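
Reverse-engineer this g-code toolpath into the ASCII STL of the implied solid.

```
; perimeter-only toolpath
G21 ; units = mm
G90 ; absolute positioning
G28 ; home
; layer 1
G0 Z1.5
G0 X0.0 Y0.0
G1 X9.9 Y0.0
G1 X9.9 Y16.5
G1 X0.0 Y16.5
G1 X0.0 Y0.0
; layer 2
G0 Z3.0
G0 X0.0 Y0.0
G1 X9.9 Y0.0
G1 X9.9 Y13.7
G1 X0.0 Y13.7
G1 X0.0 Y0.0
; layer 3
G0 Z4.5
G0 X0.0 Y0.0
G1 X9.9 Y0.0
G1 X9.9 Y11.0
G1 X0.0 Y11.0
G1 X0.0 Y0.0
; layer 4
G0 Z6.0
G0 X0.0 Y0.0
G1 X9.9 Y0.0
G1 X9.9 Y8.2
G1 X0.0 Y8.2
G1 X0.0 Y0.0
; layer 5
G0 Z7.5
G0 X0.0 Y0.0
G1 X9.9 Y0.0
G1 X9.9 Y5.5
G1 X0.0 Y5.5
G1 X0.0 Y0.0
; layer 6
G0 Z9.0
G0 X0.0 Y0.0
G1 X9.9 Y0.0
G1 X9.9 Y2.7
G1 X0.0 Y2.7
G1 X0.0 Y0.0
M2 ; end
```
solid part
  facet normal 0.0000 0.0000 -1.0000
    outer loop
      vertex 9.9 19.2 0.0
      vertex 9.9 0.0 0.0
      vertex 0.0 0.0 0.0
    endloop
  endfacet
  facet normal 0.0000 0.0000 -1.0000
    outer loop
      vertex 0.0 19.2 0.0
      vertex 9.9 19.2 0.0
      vertex 0.0 0.0 0.0
    endloop
  endfacet
  facet normal 0.0000 -1.0000 0.0000
    outer loop
      vertex 0.0 0.0 0.0
      vertex 9.9 0.0 0.0
      vertex 9.9 0.0 10.5
    endloop
  endfacet
  facet normal 0.0000 -1.0000 0.0000
    outer loop
      vertex 0.0 0.0 0.0
      vertex 9.9 0.0 10.5
      vertex 0.0 0.0 10.5
    endloop
  endfacet
  facet normal 0.0000 0.4798 0.8774
    outer loop
      vertex 0.0 0.0 10.5
      vertex 9.9 0.0 10.5
      vertex 9.9 19.2 0.0
    endloop
  endfacet
  facet normal 0.0000 0.4798 0.8774
    outer loop
      vertex 0.0 0.0 10.5
      vertex 9.9 19.2 0.0
      vertex 0.0 19.2 0.0
    endloop
  endfacet
  facet normal -1.0000 0.0000 0.0000
    outer loop
      vertex 0.0 0.0 10.5
      vertex 0.0 19.2 0.0
      vertex 0.0 0.0 0.0
    endloop
  endfacet
  facet normal 1.0000 0.0000 0.0000
    outer loop
      vertex 9.9 0.0 0.0
      vertex 9.9 19.2 0.0
      vertex 9.9 0.0 10.5
    endloop
  endfacet
endsolid part

The G0 Z moves step by Δz≈1.5 mm. The G1 loops shrink linearly with z, so the solid tapers from its base footprint up to z≈10.5. Closing with a flat bottom cap and the tapered top and triangulating gives 8 facets — a wedge (ramp): 9.9 × 19.2 mm base, rising to 10.5 mm along the y=0 edge and sloping linearly to z=0 at y=19.2.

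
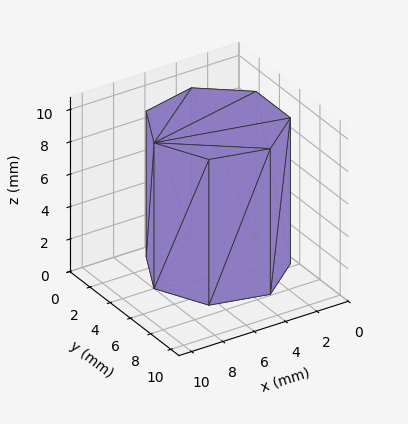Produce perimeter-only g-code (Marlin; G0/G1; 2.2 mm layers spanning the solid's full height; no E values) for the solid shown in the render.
Reading the render: the shape is a regular 7-sided prism (a cylinder approximated with 7 flat sides), circumscribed radius ≈ 4 mm, height ≈ 9 mm (dimensions read to the nearest mm from the axis ticks). For the g-code, the solid's height is divided into equal slices at the stated Δz and each level perimeter traced with G1 moves after a G0 lift.

; perimeter-only toolpath
G21 ; units = mm
G90 ; absolute positioning
G28 ; home
; layer 1
G0 Z2.2
G0 X8.0 Y4.0
G1 X6.5 Y7.1
G1 X3.1 Y7.9
G1 X0.4 Y5.7
G1 X0.4 Y2.3
G1 X3.1 Y0.1
G1 X6.5 Y0.9
G1 X8.0 Y4.0
; layer 2
G0 Z4.5
G0 X8.0 Y4.0
G1 X6.5 Y7.1
G1 X3.1 Y7.9
G1 X0.4 Y5.7
G1 X0.4 Y2.3
G1 X3.1 Y0.1
G1 X6.5 Y0.9
G1 X8.0 Y4.0
; layer 3
G0 Z6.8
G0 X8.0 Y4.0
G1 X6.5 Y7.1
G1 X3.1 Y7.9
G1 X0.4 Y5.7
G1 X0.4 Y2.3
G1 X3.1 Y0.1
G1 X6.5 Y0.9
G1 X8.0 Y4.0
; layer 4
G0 Z9.0
G0 X8.0 Y4.0
G1 X6.5 Y7.1
G1 X3.1 Y7.9
G1 X0.4 Y5.7
G1 X0.4 Y2.3
G1 X3.1 Y0.1
G1 X6.5 Y0.9
G1 X8.0 Y4.0
M2 ; end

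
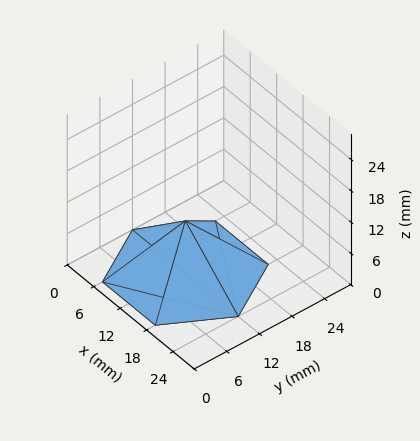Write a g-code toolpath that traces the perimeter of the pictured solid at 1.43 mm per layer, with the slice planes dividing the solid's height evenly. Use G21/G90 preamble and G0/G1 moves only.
Reading the render: the shape is a regular 6-sided pyramid, base circumscribed radius ≈ 12 mm, apex at z ≈ 10 mm (dimensions read to the nearest mm from the axis ticks). For the g-code, the solid's height is divided into equal slices at the stated Δz and each level perimeter traced with G1 moves after a G0 lift.

; perimeter-only toolpath
G21 ; units = mm
G90 ; absolute positioning
G28 ; home
; layer 1
G0 Z1.43
G0 X22.29 Y12.00
G1 X17.14 Y20.91
G1 X6.86 Y20.91
G1 X1.71 Y12.00
G1 X6.86 Y3.09
G1 X17.14 Y3.09
G1 X22.29 Y12.00
; layer 2
G0 Z2.86
G0 X20.57 Y12.00
G1 X16.29 Y19.42
G1 X7.71 Y19.42
G1 X3.43 Y12.00
G1 X7.71 Y4.58
G1 X16.29 Y4.58
G1 X20.57 Y12.00
; layer 3
G0 Z4.29
G0 X18.86 Y12.00
G1 X15.43 Y17.94
G1 X8.57 Y17.94
G1 X5.14 Y12.00
G1 X8.57 Y6.06
G1 X15.43 Y6.06
G1 X18.86 Y12.00
; layer 4
G0 Z5.71
G0 X17.14 Y12.00
G1 X14.57 Y16.45
G1 X9.43 Y16.45
G1 X6.86 Y12.00
G1 X9.43 Y7.55
G1 X14.57 Y7.55
G1 X17.14 Y12.00
; layer 5
G0 Z7.14
G0 X15.43 Y12.00
G1 X13.71 Y14.97
G1 X10.29 Y14.97
G1 X8.57 Y12.00
G1 X10.29 Y9.03
G1 X13.71 Y9.03
G1 X15.43 Y12.00
; layer 6
G0 Z8.57
G0 X13.71 Y12.00
G1 X12.86 Y13.48
G1 X11.14 Y13.48
G1 X10.29 Y12.00
G1 X11.14 Y10.52
G1 X12.86 Y10.52
G1 X13.71 Y12.00
M2 ; end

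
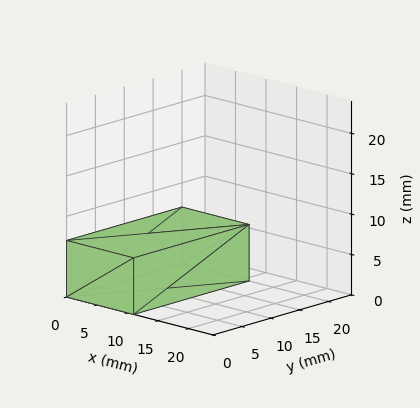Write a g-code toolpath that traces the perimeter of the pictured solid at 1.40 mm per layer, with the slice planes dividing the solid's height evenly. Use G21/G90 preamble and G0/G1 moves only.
Reading the render: the shape is a rectangular box, roughly 11 × 20 mm footprint and 7 mm tall (dimensions read to the nearest mm from the axis ticks). For the g-code, the solid's height is divided into equal slices at the stated Δz and each level perimeter traced with G1 moves after a G0 lift.

; perimeter-only toolpath
G21 ; units = mm
G90 ; absolute positioning
G28 ; home
; layer 1
G0 Z1.40
G0 X0.00 Y0.00
G1 X11.00 Y0.00
G1 X11.00 Y20.00
G1 X0.00 Y20.00
G1 X0.00 Y0.00
; layer 2
G0 Z2.80
G0 X0.00 Y0.00
G1 X11.00 Y0.00
G1 X11.00 Y20.00
G1 X0.00 Y20.00
G1 X0.00 Y0.00
; layer 3
G0 Z4.20
G0 X0.00 Y0.00
G1 X11.00 Y0.00
G1 X11.00 Y20.00
G1 X0.00 Y20.00
G1 X0.00 Y0.00
; layer 4
G0 Z5.60
G0 X0.00 Y0.00
G1 X11.00 Y0.00
G1 X11.00 Y20.00
G1 X0.00 Y20.00
G1 X0.00 Y0.00
; layer 5
G0 Z7.00
G0 X0.00 Y0.00
G1 X11.00 Y0.00
G1 X11.00 Y20.00
G1 X0.00 Y20.00
G1 X0.00 Y0.00
M2 ; end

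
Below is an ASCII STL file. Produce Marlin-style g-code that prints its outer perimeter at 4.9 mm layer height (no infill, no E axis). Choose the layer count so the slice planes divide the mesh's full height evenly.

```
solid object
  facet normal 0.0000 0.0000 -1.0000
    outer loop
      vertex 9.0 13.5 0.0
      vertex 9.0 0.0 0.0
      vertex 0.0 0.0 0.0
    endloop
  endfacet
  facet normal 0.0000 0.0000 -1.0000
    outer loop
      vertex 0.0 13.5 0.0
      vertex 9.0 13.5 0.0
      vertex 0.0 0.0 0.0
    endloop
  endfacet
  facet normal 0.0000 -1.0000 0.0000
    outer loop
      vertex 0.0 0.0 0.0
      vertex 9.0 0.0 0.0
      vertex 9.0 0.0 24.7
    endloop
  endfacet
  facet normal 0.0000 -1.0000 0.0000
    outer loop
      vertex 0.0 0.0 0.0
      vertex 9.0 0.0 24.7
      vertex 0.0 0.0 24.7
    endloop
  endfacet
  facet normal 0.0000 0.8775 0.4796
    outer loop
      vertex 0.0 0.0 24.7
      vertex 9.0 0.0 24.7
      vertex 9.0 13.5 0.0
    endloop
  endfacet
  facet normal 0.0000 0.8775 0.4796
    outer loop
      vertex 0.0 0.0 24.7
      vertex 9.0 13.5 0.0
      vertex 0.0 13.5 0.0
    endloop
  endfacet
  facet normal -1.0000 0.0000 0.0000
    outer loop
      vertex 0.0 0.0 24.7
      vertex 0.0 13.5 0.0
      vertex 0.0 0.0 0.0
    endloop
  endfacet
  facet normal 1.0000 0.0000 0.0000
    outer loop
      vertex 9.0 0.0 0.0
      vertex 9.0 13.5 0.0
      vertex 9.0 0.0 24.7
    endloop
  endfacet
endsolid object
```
; perimeter-only toolpath
G21 ; units = mm
G90 ; absolute positioning
G28 ; home
; layer 1
G0 Z4.9
G0 X0.0 Y0.0
G1 X9.0 Y0.0
G1 X9.0 Y10.8
G1 X0.0 Y10.8
G1 X0.0 Y0.0
; layer 2
G0 Z9.9
G0 X0.0 Y0.0
G1 X9.0 Y0.0
G1 X9.0 Y8.1
G1 X0.0 Y8.1
G1 X0.0 Y0.0
; layer 3
G0 Z14.8
G0 X0.0 Y0.0
G1 X9.0 Y0.0
G1 X9.0 Y5.4
G1 X0.0 Y5.4
G1 X0.0 Y0.0
; layer 4
G0 Z19.8
G0 X0.0 Y0.0
G1 X9.0 Y0.0
G1 X9.0 Y2.7
G1 X0.0 Y2.7
G1 X0.0 Y0.0
M2 ; end

The solid is a wedge (ramp): 9 × 13.5 mm base, rising to 24.7 mm along the y=0 edge and sloping linearly to z=0 at y=13.5. Slicing at Δz = 4.9 mm — 5 equal slices spanning the solid's height, so layer i sits at z = i·h/5 — gives 4 non-empty perimeters. Each is a 4-segment closed polygon; G0 lifts to the layer z and rapids to the start vertex, then G1 traces the edges. The cross-section shrinks linearly with z (the slice at the apex is degenerate and omitted).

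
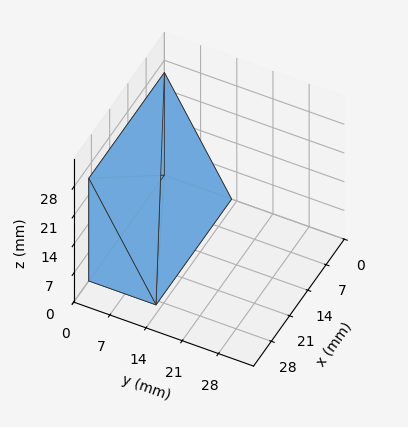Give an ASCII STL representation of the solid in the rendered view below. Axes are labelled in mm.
Reading the render: the shape is a wedge (ramp): 29 × 13 mm base, rising to 25 mm along the y=0 edge and sloping linearly to z=0 at y=13 (dimensions read to the nearest mm from the axis ticks). For the STL, each face is triangulated and given an outward normal.

solid part
  facet normal 0.0000 0.0000 -1.0000
    outer loop
      vertex 29.000 13.000 0.000
      vertex 29.000 0.000 0.000
      vertex 0.000 0.000 0.000
    endloop
  endfacet
  facet normal 0.0000 0.0000 -1.0000
    outer loop
      vertex 0.000 13.000 0.000
      vertex 29.000 13.000 0.000
      vertex 0.000 0.000 0.000
    endloop
  endfacet
  facet normal 0.0000 -1.0000 0.0000
    outer loop
      vertex 0.000 0.000 0.000
      vertex 29.000 0.000 0.000
      vertex 29.000 0.000 25.000
    endloop
  endfacet
  facet normal 0.0000 -1.0000 0.0000
    outer loop
      vertex 0.000 0.000 0.000
      vertex 29.000 0.000 25.000
      vertex 0.000 0.000 25.000
    endloop
  endfacet
  facet normal 0.0000 0.8872 0.4614
    outer loop
      vertex 0.000 0.000 25.000
      vertex 29.000 0.000 25.000
      vertex 29.000 13.000 0.000
    endloop
  endfacet
  facet normal 0.0000 0.8872 0.4614
    outer loop
      vertex 0.000 0.000 25.000
      vertex 29.000 13.000 0.000
      vertex 0.000 13.000 0.000
    endloop
  endfacet
  facet normal -1.0000 0.0000 0.0000
    outer loop
      vertex 0.000 0.000 25.000
      vertex 0.000 13.000 0.000
      vertex 0.000 0.000 0.000
    endloop
  endfacet
  facet normal 1.0000 0.0000 0.0000
    outer loop
      vertex 29.000 0.000 0.000
      vertex 29.000 13.000 0.000
      vertex 29.000 0.000 25.000
    endloop
  endfacet
endsolid part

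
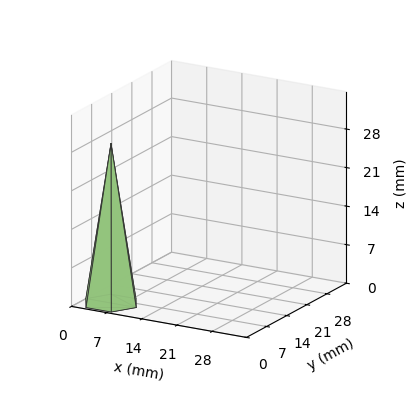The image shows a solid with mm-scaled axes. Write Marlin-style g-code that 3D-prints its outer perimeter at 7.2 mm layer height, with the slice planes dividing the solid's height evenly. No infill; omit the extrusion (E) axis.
Reading the render: the shape is a regular 6-sided pyramid, base circumscribed radius ≈ 5 mm, apex at z ≈ 29 mm (dimensions read to the nearest mm from the axis ticks). For the g-code, the solid's height is divided into equal slices at the stated Δz and each level perimeter traced with G1 moves after a G0 lift.

; perimeter-only toolpath
G21 ; units = mm
G90 ; absolute positioning
G28 ; home
; layer 1
G0 Z7.2
G0 X8.8 Y5.0
G1 X6.9 Y8.2
G1 X3.1 Y8.2
G1 X1.2 Y5.0
G1 X3.1 Y1.8
G1 X6.9 Y1.8
G1 X8.8 Y5.0
; layer 2
G0 Z14.5
G0 X7.5 Y5.0
G1 X6.2 Y7.2
G1 X3.8 Y7.2
G1 X2.5 Y5.0
G1 X3.8 Y2.9
G1 X6.2 Y2.9
G1 X7.5 Y5.0
; layer 3
G0 Z21.8
G0 X6.2 Y5.0
G1 X5.6 Y6.1
G1 X4.4 Y6.1
G1 X3.8 Y5.0
G1 X4.4 Y3.9
G1 X5.6 Y3.9
G1 X6.2 Y5.0
M2 ; end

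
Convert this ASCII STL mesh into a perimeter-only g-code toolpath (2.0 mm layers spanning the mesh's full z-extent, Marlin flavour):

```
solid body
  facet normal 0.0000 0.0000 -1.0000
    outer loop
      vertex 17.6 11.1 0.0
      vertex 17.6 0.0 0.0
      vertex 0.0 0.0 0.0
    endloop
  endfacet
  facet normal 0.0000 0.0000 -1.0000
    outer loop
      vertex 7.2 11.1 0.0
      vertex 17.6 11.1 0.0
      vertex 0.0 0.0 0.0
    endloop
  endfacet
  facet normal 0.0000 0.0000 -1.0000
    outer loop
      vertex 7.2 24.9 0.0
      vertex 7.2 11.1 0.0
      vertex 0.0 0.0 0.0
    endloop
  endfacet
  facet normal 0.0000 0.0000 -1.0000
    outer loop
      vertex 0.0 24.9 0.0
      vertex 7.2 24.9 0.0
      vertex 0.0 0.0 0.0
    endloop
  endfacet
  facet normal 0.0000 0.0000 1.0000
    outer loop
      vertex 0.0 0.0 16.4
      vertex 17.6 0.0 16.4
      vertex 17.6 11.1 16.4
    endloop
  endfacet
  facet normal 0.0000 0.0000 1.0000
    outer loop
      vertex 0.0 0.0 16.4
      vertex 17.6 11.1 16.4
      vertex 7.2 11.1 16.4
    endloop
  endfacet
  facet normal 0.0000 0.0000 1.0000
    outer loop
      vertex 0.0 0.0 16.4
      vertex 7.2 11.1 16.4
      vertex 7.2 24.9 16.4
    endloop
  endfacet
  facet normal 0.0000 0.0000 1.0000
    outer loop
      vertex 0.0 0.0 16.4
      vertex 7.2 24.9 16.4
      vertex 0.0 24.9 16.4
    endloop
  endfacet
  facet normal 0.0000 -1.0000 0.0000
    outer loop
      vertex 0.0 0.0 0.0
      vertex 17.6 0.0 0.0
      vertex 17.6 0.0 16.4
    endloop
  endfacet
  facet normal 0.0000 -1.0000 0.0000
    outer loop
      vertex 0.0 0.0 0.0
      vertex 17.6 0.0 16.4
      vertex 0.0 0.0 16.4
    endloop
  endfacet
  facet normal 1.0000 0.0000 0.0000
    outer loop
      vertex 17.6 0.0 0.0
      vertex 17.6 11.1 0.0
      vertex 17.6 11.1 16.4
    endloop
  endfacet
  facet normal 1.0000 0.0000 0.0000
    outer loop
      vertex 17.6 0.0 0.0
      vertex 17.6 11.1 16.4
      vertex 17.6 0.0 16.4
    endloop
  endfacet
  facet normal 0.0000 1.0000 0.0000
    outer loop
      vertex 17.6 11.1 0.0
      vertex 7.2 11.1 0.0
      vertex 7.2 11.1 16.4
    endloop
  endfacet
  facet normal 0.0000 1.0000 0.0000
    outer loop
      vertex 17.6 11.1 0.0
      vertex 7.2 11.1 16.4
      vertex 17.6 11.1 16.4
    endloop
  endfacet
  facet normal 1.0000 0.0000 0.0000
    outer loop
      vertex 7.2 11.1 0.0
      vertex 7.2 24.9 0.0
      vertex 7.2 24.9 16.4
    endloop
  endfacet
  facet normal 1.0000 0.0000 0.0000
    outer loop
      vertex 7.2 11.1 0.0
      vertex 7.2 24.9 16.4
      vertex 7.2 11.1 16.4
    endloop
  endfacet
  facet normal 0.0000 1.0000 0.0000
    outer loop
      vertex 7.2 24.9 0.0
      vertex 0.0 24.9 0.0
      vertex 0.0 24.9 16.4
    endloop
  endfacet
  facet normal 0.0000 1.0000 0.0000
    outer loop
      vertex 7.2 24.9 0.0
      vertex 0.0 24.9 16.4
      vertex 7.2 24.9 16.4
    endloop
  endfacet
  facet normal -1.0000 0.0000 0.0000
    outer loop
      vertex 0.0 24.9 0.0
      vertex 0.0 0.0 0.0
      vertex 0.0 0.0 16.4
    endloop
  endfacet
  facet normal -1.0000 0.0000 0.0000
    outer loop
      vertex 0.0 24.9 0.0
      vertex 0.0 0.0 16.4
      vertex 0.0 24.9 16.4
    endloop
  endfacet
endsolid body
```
; perimeter-only toolpath
G21 ; units = mm
G90 ; absolute positioning
G28 ; home
; layer 1
G0 Z2.0
G0 X0.0 Y0.0
G1 X17.6 Y0.0
G1 X17.6 Y11.1
G1 X7.2 Y11.1
G1 X7.2 Y24.9
G1 X0.0 Y24.9
G1 X0.0 Y0.0
; layer 2
G0 Z4.1
G0 X0.0 Y0.0
G1 X17.6 Y0.0
G1 X17.6 Y11.1
G1 X7.2 Y11.1
G1 X7.2 Y24.9
G1 X0.0 Y24.9
G1 X0.0 Y0.0
; layer 3
G0 Z6.1
G0 X0.0 Y0.0
G1 X17.6 Y0.0
G1 X17.6 Y11.1
G1 X7.2 Y11.1
G1 X7.2 Y24.9
G1 X0.0 Y24.9
G1 X0.0 Y0.0
; layer 4
G0 Z8.2
G0 X0.0 Y0.0
G1 X17.6 Y0.0
G1 X17.6 Y11.1
G1 X7.2 Y11.1
G1 X7.2 Y24.9
G1 X0.0 Y24.9
G1 X0.0 Y0.0
; layer 5
G0 Z10.2
G0 X0.0 Y0.0
G1 X17.6 Y0.0
G1 X17.6 Y11.1
G1 X7.2 Y11.1
G1 X7.2 Y24.9
G1 X0.0 Y24.9
G1 X0.0 Y0.0
; layer 6
G0 Z12.3
G0 X0.0 Y0.0
G1 X17.6 Y0.0
G1 X17.6 Y11.1
G1 X7.2 Y11.1
G1 X7.2 Y24.9
G1 X0.0 Y24.9
G1 X0.0 Y0.0
; layer 7
G0 Z14.3
G0 X0.0 Y0.0
G1 X17.6 Y0.0
G1 X17.6 Y11.1
G1 X7.2 Y11.1
G1 X7.2 Y24.9
G1 X0.0 Y24.9
G1 X0.0 Y0.0
; layer 8
G0 Z16.4
G0 X0.0 Y0.0
G1 X17.6 Y0.0
G1 X17.6 Y11.1
G1 X7.2 Y11.1
G1 X7.2 Y24.9
G1 X0.0 Y24.9
G1 X0.0 Y0.0
M2 ; end

The solid is an L-shaped prism: outer 17.6 × 24.9 mm, arm thicknesses ≈ 11.1 mm (horizontal) and 7.2 mm (vertical), extruded 16.4 mm in z. Slicing at Δz = 2.0 mm — 8 equal slices spanning the solid's height, so layer i sits at z = i·h/8 — gives 8 non-empty perimeters. Each is a 6-segment closed polygon; G0 lifts to the layer z and rapids to the start vertex, then G1 traces the edges.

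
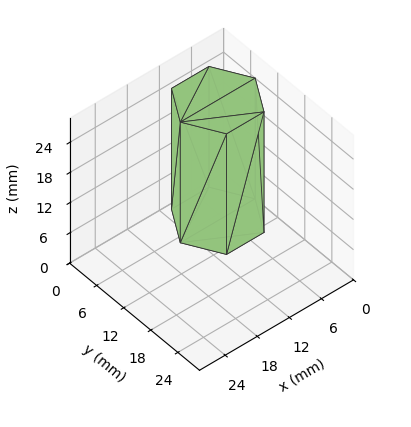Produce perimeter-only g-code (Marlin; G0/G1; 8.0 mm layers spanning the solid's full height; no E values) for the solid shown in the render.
Reading the render: the shape is a regular 6-sided prism (a cylinder approximated with 6 flat sides), circumscribed radius ≈ 7 mm, height ≈ 24 mm (dimensions read to the nearest mm from the axis ticks). For the g-code, the solid's height is divided into equal slices at the stated Δz and each level perimeter traced with G1 moves after a G0 lift.

; perimeter-only toolpath
G21 ; units = mm
G90 ; absolute positioning
G28 ; home
; layer 1
G0 Z8.0
G0 X14.0 Y7.0
G1 X10.5 Y13.1
G1 X3.5 Y13.1
G1 X0.0 Y7.0
G1 X3.5 Y0.9
G1 X10.5 Y0.9
G1 X14.0 Y7.0
; layer 2
G0 Z16.0
G0 X14.0 Y7.0
G1 X10.5 Y13.1
G1 X3.5 Y13.1
G1 X0.0 Y7.0
G1 X3.5 Y0.9
G1 X10.5 Y0.9
G1 X14.0 Y7.0
; layer 3
G0 Z24.0
G0 X14.0 Y7.0
G1 X10.5 Y13.1
G1 X3.5 Y13.1
G1 X0.0 Y7.0
G1 X3.5 Y0.9
G1 X10.5 Y0.9
G1 X14.0 Y7.0
M2 ; end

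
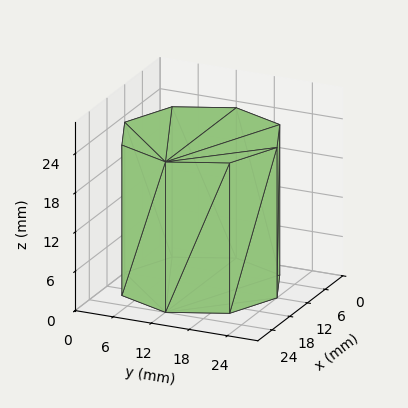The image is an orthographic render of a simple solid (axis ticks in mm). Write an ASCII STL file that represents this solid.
Reading the render: the shape is a regular 8-sided prism (a cylinder approximated with 8 flat sides), circumscribed radius ≈ 12 mm, height ≈ 23 mm (dimensions read to the nearest mm from the axis ticks). For the STL, each face is triangulated and given an outward normal.

solid part
  facet normal 0.0000 0.0000 -1.0000
    outer loop
      vertex 12.00 24.00 0.00
      vertex 20.49 20.49 0.00
      vertex 24.00 12.00 0.00
    endloop
  endfacet
  facet normal 0.0000 0.0000 -1.0000
    outer loop
      vertex 3.51 20.49 0.00
      vertex 12.00 24.00 0.00
      vertex 24.00 12.00 0.00
    endloop
  endfacet
  facet normal 0.0000 0.0000 -1.0000
    outer loop
      vertex 0.00 12.00 0.00
      vertex 3.51 20.49 0.00
      vertex 24.00 12.00 0.00
    endloop
  endfacet
  facet normal 0.0000 0.0000 -1.0000
    outer loop
      vertex 3.51 3.51 0.00
      vertex 0.00 12.00 0.00
      vertex 24.00 12.00 0.00
    endloop
  endfacet
  facet normal 0.0000 0.0000 -1.0000
    outer loop
      vertex 12.00 0.00 0.00
      vertex 3.51 3.51 0.00
      vertex 24.00 12.00 0.00
    endloop
  endfacet
  facet normal 0.0000 0.0000 -1.0000
    outer loop
      vertex 20.49 3.51 0.00
      vertex 12.00 0.00 0.00
      vertex 24.00 12.00 0.00
    endloop
  endfacet
  facet normal 0.0000 0.0000 1.0000
    outer loop
      vertex 24.00 12.00 23.00
      vertex 20.49 20.49 23.00
      vertex 12.00 24.00 23.00
    endloop
  endfacet
  facet normal 0.0000 0.0000 1.0000
    outer loop
      vertex 24.00 12.00 23.00
      vertex 12.00 24.00 23.00
      vertex 3.51 20.49 23.00
    endloop
  endfacet
  facet normal 0.0000 0.0000 1.0000
    outer loop
      vertex 24.00 12.00 23.00
      vertex 3.51 20.49 23.00
      vertex 0.00 12.00 23.00
    endloop
  endfacet
  facet normal 0.0000 0.0000 1.0000
    outer loop
      vertex 24.00 12.00 23.00
      vertex 0.00 12.00 23.00
      vertex 3.51 3.51 23.00
    endloop
  endfacet
  facet normal 0.0000 0.0000 1.0000
    outer loop
      vertex 24.00 12.00 23.00
      vertex 3.51 3.51 23.00
      vertex 12.00 0.00 23.00
    endloop
  endfacet
  facet normal 0.0000 0.0000 1.0000
    outer loop
      vertex 24.00 12.00 23.00
      vertex 12.00 0.00 23.00
      vertex 20.49 3.51 23.00
    endloop
  endfacet
  facet normal 0.9241 0.3821 0.0000
    outer loop
      vertex 24.00 12.00 0.00
      vertex 20.49 20.49 0.00
      vertex 20.49 20.49 23.00
    endloop
  endfacet
  facet normal 0.9241 0.3821 0.0000
    outer loop
      vertex 24.00 12.00 0.00
      vertex 20.49 20.49 23.00
      vertex 24.00 12.00 23.00
    endloop
  endfacet
  facet normal 0.3821 0.9241 0.0000
    outer loop
      vertex 20.49 20.49 0.00
      vertex 12.00 24.00 0.00
      vertex 12.00 24.00 23.00
    endloop
  endfacet
  facet normal 0.3821 0.9241 0.0000
    outer loop
      vertex 20.49 20.49 0.00
      vertex 12.00 24.00 23.00
      vertex 20.49 20.49 23.00
    endloop
  endfacet
  facet normal -0.3821 0.9241 0.0000
    outer loop
      vertex 12.00 24.00 0.00
      vertex 3.51 20.49 0.00
      vertex 3.51 20.49 23.00
    endloop
  endfacet
  facet normal -0.3821 0.9241 0.0000
    outer loop
      vertex 12.00 24.00 0.00
      vertex 3.51 20.49 23.00
      vertex 12.00 24.00 23.00
    endloop
  endfacet
  facet normal -0.9241 0.3821 0.0000
    outer loop
      vertex 3.51 20.49 0.00
      vertex 0.00 12.00 0.00
      vertex 0.00 12.00 23.00
    endloop
  endfacet
  facet normal -0.9241 0.3821 0.0000
    outer loop
      vertex 3.51 20.49 0.00
      vertex 0.00 12.00 23.00
      vertex 3.51 20.49 23.00
    endloop
  endfacet
  facet normal -0.9241 -0.3821 0.0000
    outer loop
      vertex 0.00 12.00 0.00
      vertex 3.51 3.51 0.00
      vertex 3.51 3.51 23.00
    endloop
  endfacet
  facet normal -0.9241 -0.3821 0.0000
    outer loop
      vertex 0.00 12.00 0.00
      vertex 3.51 3.51 23.00
      vertex 0.00 12.00 23.00
    endloop
  endfacet
  facet normal -0.3821 -0.9241 0.0000
    outer loop
      vertex 3.51 3.51 0.00
      vertex 12.00 0.00 0.00
      vertex 12.00 0.00 23.00
    endloop
  endfacet
  facet normal -0.3821 -0.9241 0.0000
    outer loop
      vertex 3.51 3.51 0.00
      vertex 12.00 0.00 23.00
      vertex 3.51 3.51 23.00
    endloop
  endfacet
  facet normal 0.3821 -0.9241 0.0000
    outer loop
      vertex 12.00 0.00 0.00
      vertex 20.49 3.51 0.00
      vertex 20.49 3.51 23.00
    endloop
  endfacet
  facet normal 0.3821 -0.9241 0.0000
    outer loop
      vertex 12.00 0.00 0.00
      vertex 20.49 3.51 23.00
      vertex 12.00 0.00 23.00
    endloop
  endfacet
  facet normal 0.9241 -0.3821 0.0000
    outer loop
      vertex 20.49 3.51 0.00
      vertex 24.00 12.00 0.00
      vertex 24.00 12.00 23.00
    endloop
  endfacet
  facet normal 0.9241 -0.3821 0.0000
    outer loop
      vertex 20.49 3.51 0.00
      vertex 24.00 12.00 23.00
      vertex 20.49 3.51 23.00
    endloop
  endfacet
endsolid part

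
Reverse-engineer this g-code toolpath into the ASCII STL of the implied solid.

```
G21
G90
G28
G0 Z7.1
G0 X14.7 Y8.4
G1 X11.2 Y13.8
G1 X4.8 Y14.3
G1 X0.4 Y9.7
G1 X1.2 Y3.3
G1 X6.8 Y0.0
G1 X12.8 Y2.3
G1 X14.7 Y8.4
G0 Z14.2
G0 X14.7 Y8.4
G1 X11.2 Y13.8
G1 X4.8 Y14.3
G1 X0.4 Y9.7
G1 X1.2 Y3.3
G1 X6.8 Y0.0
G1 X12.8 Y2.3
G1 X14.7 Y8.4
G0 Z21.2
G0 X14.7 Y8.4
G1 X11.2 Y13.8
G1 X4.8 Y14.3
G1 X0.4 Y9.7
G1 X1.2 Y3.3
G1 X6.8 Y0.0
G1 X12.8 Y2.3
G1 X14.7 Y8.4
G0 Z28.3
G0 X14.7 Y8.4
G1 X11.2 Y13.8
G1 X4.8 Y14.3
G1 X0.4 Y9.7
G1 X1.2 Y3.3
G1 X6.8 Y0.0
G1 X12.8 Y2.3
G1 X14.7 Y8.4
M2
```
solid part
  facet normal 0.0000 0.0000 -1.0000
    outer loop
      vertex 4.8 14.3 0.0
      vertex 11.2 13.8 0.0
      vertex 14.7 8.4 0.0
    endloop
  endfacet
  facet normal 0.0000 0.0000 -1.0000
    outer loop
      vertex 0.4 9.7 0.0
      vertex 4.8 14.3 0.0
      vertex 14.7 8.4 0.0
    endloop
  endfacet
  facet normal 0.0000 0.0000 -1.0000
    outer loop
      vertex 1.2 3.3 0.0
      vertex 0.4 9.7 0.0
      vertex 14.7 8.4 0.0
    endloop
  endfacet
  facet normal 0.0000 0.0000 -1.0000
    outer loop
      vertex 6.8 0.0 0.0
      vertex 1.2 3.3 0.0
      vertex 14.7 8.4 0.0
    endloop
  endfacet
  facet normal 0.0000 0.0000 -1.0000
    outer loop
      vertex 12.8 2.3 0.0
      vertex 6.8 0.0 0.0
      vertex 14.7 8.4 0.0
    endloop
  endfacet
  facet normal 0.0000 0.0000 1.0000
    outer loop
      vertex 14.7 8.4 28.3
      vertex 11.2 13.8 28.3
      vertex 4.8 14.3 28.3
    endloop
  endfacet
  facet normal 0.0000 0.0000 1.0000
    outer loop
      vertex 14.7 8.4 28.3
      vertex 4.8 14.3 28.3
      vertex 0.4 9.7 28.3
    endloop
  endfacet
  facet normal 0.0000 0.0000 1.0000
    outer loop
      vertex 14.7 8.4 28.3
      vertex 0.4 9.7 28.3
      vertex 1.2 3.3 28.3
    endloop
  endfacet
  facet normal 0.0000 0.0000 1.0000
    outer loop
      vertex 14.7 8.4 28.3
      vertex 1.2 3.3 28.3
      vertex 6.8 0.0 28.3
    endloop
  endfacet
  facet normal 0.0000 0.0000 1.0000
    outer loop
      vertex 14.7 8.4 28.3
      vertex 6.8 0.0 28.3
      vertex 12.8 2.3 28.3
    endloop
  endfacet
  facet normal 0.8392 0.5439 0.0000
    outer loop
      vertex 14.7 8.4 0.0
      vertex 11.2 13.8 0.0
      vertex 11.2 13.8 28.3
    endloop
  endfacet
  facet normal 0.8392 0.5439 0.0000
    outer loop
      vertex 14.7 8.4 0.0
      vertex 11.2 13.8 28.3
      vertex 14.7 8.4 28.3
    endloop
  endfacet
  facet normal 0.0779 0.9970 0.0000
    outer loop
      vertex 11.2 13.8 0.0
      vertex 4.8 14.3 0.0
      vertex 4.8 14.3 28.3
    endloop
  endfacet
  facet normal 0.0779 0.9970 0.0000
    outer loop
      vertex 11.2 13.8 0.0
      vertex 4.8 14.3 28.3
      vertex 11.2 13.8 28.3
    endloop
  endfacet
  facet normal -0.7226 0.6912 0.0000
    outer loop
      vertex 4.8 14.3 0.0
      vertex 0.4 9.7 0.0
      vertex 0.4 9.7 28.3
    endloop
  endfacet
  facet normal -0.7226 0.6912 0.0000
    outer loop
      vertex 4.8 14.3 0.0
      vertex 0.4 9.7 28.3
      vertex 4.8 14.3 28.3
    endloop
  endfacet
  facet normal -0.9923 -0.1240 0.0000
    outer loop
      vertex 0.4 9.7 0.0
      vertex 1.2 3.3 0.0
      vertex 1.2 3.3 28.3
    endloop
  endfacet
  facet normal -0.9923 -0.1240 0.0000
    outer loop
      vertex 0.4 9.7 0.0
      vertex 1.2 3.3 28.3
      vertex 0.4 9.7 28.3
    endloop
  endfacet
  facet normal -0.5077 -0.8615 0.0000
    outer loop
      vertex 1.2 3.3 0.0
      vertex 6.8 0.0 0.0
      vertex 6.8 0.0 28.3
    endloop
  endfacet
  facet normal -0.5077 -0.8615 0.0000
    outer loop
      vertex 1.2 3.3 0.0
      vertex 6.8 0.0 28.3
      vertex 1.2 3.3 28.3
    endloop
  endfacet
  facet normal 0.3579 -0.9337 0.0000
    outer loop
      vertex 6.8 0.0 0.0
      vertex 12.8 2.3 0.0
      vertex 12.8 2.3 28.3
    endloop
  endfacet
  facet normal 0.3579 -0.9337 0.0000
    outer loop
      vertex 6.8 0.0 0.0
      vertex 12.8 2.3 28.3
      vertex 6.8 0.0 28.3
    endloop
  endfacet
  facet normal 0.9548 -0.2974 0.0000
    outer loop
      vertex 12.8 2.3 0.0
      vertex 14.7 8.4 0.0
      vertex 14.7 8.4 28.3
    endloop
  endfacet
  facet normal 0.9548 -0.2974 0.0000
    outer loop
      vertex 12.8 2.3 0.0
      vertex 14.7 8.4 28.3
      vertex 12.8 2.3 28.3
    endloop
  endfacet
endsolid part

The G0 Z moves step by Δz≈7.1 mm. Every layer's G1 loop is the same polygon, so the solid is a straight extrusion of it from z=0 to z≈28.3. Closing with flat bottom and top caps and triangulating gives 24 facets — a regular 7-sided prism (a cylinder approximated with 7 flat sides), circumscribed radius ≈ 7.4 mm, height ≈ 28.3 mm.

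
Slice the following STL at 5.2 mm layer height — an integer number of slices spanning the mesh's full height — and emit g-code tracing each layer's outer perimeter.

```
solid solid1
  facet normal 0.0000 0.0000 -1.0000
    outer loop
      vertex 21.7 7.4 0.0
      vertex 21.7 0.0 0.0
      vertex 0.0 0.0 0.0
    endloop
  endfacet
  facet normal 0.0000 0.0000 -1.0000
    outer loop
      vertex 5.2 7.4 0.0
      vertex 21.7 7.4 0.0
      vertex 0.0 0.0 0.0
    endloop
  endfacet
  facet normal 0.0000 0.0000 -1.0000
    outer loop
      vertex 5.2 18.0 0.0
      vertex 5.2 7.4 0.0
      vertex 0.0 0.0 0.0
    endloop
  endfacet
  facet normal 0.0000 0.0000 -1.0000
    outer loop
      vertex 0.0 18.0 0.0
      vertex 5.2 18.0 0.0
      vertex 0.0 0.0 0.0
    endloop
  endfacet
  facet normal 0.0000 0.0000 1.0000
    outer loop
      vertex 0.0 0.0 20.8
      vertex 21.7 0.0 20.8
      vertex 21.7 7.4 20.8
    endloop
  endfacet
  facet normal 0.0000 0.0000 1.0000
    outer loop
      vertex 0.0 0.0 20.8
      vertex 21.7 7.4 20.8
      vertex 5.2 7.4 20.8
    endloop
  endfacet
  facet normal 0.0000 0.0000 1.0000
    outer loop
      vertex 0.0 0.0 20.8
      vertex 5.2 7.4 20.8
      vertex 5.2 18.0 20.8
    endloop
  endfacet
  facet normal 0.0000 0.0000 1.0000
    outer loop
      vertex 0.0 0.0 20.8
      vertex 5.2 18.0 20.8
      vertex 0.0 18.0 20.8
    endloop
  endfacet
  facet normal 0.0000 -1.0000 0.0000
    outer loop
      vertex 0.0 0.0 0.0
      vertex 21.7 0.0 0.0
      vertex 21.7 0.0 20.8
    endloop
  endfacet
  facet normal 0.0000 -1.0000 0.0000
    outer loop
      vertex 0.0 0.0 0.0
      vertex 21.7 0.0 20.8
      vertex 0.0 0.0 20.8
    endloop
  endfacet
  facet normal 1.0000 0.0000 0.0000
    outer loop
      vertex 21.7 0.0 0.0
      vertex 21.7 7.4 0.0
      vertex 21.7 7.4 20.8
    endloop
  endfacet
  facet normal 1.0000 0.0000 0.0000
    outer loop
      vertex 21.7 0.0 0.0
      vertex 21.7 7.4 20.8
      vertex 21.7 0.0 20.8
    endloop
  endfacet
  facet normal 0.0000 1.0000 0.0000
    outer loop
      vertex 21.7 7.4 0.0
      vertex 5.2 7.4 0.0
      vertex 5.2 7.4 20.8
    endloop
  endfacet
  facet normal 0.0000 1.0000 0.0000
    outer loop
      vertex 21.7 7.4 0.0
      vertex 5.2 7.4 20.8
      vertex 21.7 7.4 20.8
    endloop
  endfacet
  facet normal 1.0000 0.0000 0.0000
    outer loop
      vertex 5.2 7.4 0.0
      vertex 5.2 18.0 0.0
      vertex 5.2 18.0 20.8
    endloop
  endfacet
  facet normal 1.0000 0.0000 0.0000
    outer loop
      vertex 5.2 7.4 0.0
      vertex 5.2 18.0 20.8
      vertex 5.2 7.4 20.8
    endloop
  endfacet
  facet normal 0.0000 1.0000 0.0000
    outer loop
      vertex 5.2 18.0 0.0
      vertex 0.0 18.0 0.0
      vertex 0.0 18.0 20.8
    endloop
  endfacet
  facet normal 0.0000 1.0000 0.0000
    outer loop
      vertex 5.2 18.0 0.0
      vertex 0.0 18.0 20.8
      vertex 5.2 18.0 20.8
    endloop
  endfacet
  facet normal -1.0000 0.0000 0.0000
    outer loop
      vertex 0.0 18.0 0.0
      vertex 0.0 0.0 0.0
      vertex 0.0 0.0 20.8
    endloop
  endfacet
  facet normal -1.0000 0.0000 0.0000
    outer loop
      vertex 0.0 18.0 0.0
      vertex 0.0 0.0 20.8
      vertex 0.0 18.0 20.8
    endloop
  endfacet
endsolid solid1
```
; perimeter-only toolpath
G21 ; units = mm
G90 ; absolute positioning
G28 ; home
; layer 1
G0 Z5.2
G0 X0.0 Y0.0
G1 X21.7 Y0.0
G1 X21.7 Y7.4
G1 X5.2 Y7.4
G1 X5.2 Y18.0
G1 X0.0 Y18.0
G1 X0.0 Y0.0
; layer 2
G0 Z10.4
G0 X0.0 Y0.0
G1 X21.7 Y0.0
G1 X21.7 Y7.4
G1 X5.2 Y7.4
G1 X5.2 Y18.0
G1 X0.0 Y18.0
G1 X0.0 Y0.0
; layer 3
G0 Z15.6
G0 X0.0 Y0.0
G1 X21.7 Y0.0
G1 X21.7 Y7.4
G1 X5.2 Y7.4
G1 X5.2 Y18.0
G1 X0.0 Y18.0
G1 X0.0 Y0.0
; layer 4
G0 Z20.8
G0 X0.0 Y0.0
G1 X21.7 Y0.0
G1 X21.7 Y7.4
G1 X5.2 Y7.4
G1 X5.2 Y18.0
G1 X0.0 Y18.0
G1 X0.0 Y0.0
M2 ; end

The solid is an L-shaped prism: outer 21.7 × 18 mm, arm thicknesses ≈ 7.4 mm (horizontal) and 5.2 mm (vertical), extruded 20.8 mm in z. Slicing at Δz = 5.2 mm — 4 equal slices spanning the solid's height, so layer i sits at z = i·h/4 — gives 4 non-empty perimeters. Each is a 6-segment closed polygon; G0 lifts to the layer z and rapids to the start vertex, then G1 traces the edges.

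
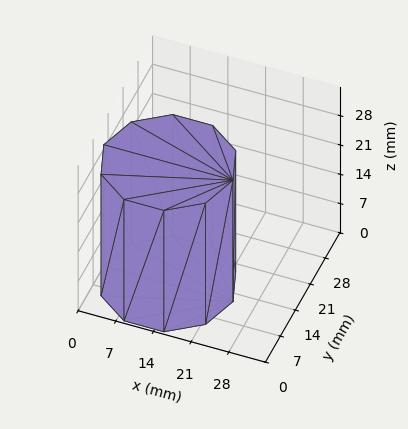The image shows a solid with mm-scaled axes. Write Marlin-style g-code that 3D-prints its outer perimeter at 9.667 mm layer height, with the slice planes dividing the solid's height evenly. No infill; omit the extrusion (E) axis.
Reading the render: the shape is a regular 10-sided prism (a cylinder approximated with 10 flat sides), circumscribed radius ≈ 12 mm, height ≈ 29 mm (dimensions read to the nearest mm from the axis ticks). For the g-code, the solid's height is divided into equal slices at the stated Δz and each level perimeter traced with G1 moves after a G0 lift.

; perimeter-only toolpath
G21 ; units = mm
G90 ; absolute positioning
G28 ; home
; layer 1
G0 Z9.667
G0 X24.000 Y12.000
G1 X21.708 Y19.053
G1 X15.708 Y23.413
G1 X8.292 Y23.413
G1 X2.292 Y19.053
G1 X0.000 Y12.000
G1 X2.292 Y4.947
G1 X8.292 Y0.587
G1 X15.708 Y0.587
G1 X21.708 Y4.947
G1 X24.000 Y12.000
; layer 2
G0 Z19.333
G0 X24.000 Y12.000
G1 X21.708 Y19.053
G1 X15.708 Y23.413
G1 X8.292 Y23.413
G1 X2.292 Y19.053
G1 X0.000 Y12.000
G1 X2.292 Y4.947
G1 X8.292 Y0.587
G1 X15.708 Y0.587
G1 X21.708 Y4.947
G1 X24.000 Y12.000
; layer 3
G0 Z29.000
G0 X24.000 Y12.000
G1 X21.708 Y19.053
G1 X15.708 Y23.413
G1 X8.292 Y23.413
G1 X2.292 Y19.053
G1 X0.000 Y12.000
G1 X2.292 Y4.947
G1 X8.292 Y0.587
G1 X15.708 Y0.587
G1 X21.708 Y4.947
G1 X24.000 Y12.000
M2 ; end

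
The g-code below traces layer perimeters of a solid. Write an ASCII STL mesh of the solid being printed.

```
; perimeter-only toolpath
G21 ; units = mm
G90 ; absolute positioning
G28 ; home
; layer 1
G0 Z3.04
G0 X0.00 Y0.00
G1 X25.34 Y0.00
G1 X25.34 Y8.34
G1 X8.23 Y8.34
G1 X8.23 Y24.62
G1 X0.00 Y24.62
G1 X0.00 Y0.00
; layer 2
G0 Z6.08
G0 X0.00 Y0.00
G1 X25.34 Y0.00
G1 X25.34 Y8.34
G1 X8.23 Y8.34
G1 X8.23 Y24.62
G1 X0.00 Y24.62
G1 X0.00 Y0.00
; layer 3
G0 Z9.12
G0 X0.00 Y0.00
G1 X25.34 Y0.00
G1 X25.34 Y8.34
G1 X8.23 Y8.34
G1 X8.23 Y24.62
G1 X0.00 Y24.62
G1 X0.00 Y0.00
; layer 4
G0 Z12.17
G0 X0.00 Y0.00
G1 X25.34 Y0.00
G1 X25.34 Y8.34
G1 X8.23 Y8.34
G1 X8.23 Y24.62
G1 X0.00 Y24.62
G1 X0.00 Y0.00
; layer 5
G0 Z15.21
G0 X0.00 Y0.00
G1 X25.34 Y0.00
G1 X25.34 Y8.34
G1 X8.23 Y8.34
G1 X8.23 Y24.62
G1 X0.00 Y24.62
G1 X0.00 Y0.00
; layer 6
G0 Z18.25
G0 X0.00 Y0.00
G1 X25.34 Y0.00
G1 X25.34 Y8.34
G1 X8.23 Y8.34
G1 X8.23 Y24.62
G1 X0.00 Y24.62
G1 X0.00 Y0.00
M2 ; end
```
solid part
  facet normal 0.0000 0.0000 -1.0000
    outer loop
      vertex 25.34 8.34 0.00
      vertex 25.34 0.00 0.00
      vertex 0.00 0.00 0.00
    endloop
  endfacet
  facet normal 0.0000 0.0000 -1.0000
    outer loop
      vertex 8.23 8.34 0.00
      vertex 25.34 8.34 0.00
      vertex 0.00 0.00 0.00
    endloop
  endfacet
  facet normal 0.0000 0.0000 -1.0000
    outer loop
      vertex 8.23 24.62 0.00
      vertex 8.23 8.34 0.00
      vertex 0.00 0.00 0.00
    endloop
  endfacet
  facet normal 0.0000 0.0000 -1.0000
    outer loop
      vertex 0.00 24.62 0.00
      vertex 8.23 24.62 0.00
      vertex 0.00 0.00 0.00
    endloop
  endfacet
  facet normal 0.0000 0.0000 1.0000
    outer loop
      vertex 0.00 0.00 18.25
      vertex 25.34 0.00 18.25
      vertex 25.34 8.34 18.25
    endloop
  endfacet
  facet normal 0.0000 0.0000 1.0000
    outer loop
      vertex 0.00 0.00 18.25
      vertex 25.34 8.34 18.25
      vertex 8.23 8.34 18.25
    endloop
  endfacet
  facet normal 0.0000 0.0000 1.0000
    outer loop
      vertex 0.00 0.00 18.25
      vertex 8.23 8.34 18.25
      vertex 8.23 24.62 18.25
    endloop
  endfacet
  facet normal 0.0000 0.0000 1.0000
    outer loop
      vertex 0.00 0.00 18.25
      vertex 8.23 24.62 18.25
      vertex 0.00 24.62 18.25
    endloop
  endfacet
  facet normal 0.0000 -1.0000 0.0000
    outer loop
      vertex 0.00 0.00 0.00
      vertex 25.34 0.00 0.00
      vertex 25.34 0.00 18.25
    endloop
  endfacet
  facet normal 0.0000 -1.0000 0.0000
    outer loop
      vertex 0.00 0.00 0.00
      vertex 25.34 0.00 18.25
      vertex 0.00 0.00 18.25
    endloop
  endfacet
  facet normal 1.0000 0.0000 0.0000
    outer loop
      vertex 25.34 0.00 0.00
      vertex 25.34 8.34 0.00
      vertex 25.34 8.34 18.25
    endloop
  endfacet
  facet normal 1.0000 0.0000 0.0000
    outer loop
      vertex 25.34 0.00 0.00
      vertex 25.34 8.34 18.25
      vertex 25.34 0.00 18.25
    endloop
  endfacet
  facet normal 0.0000 1.0000 0.0000
    outer loop
      vertex 25.34 8.34 0.00
      vertex 8.23 8.34 0.00
      vertex 8.23 8.34 18.25
    endloop
  endfacet
  facet normal 0.0000 1.0000 0.0000
    outer loop
      vertex 25.34 8.34 0.00
      vertex 8.23 8.34 18.25
      vertex 25.34 8.34 18.25
    endloop
  endfacet
  facet normal 1.0000 0.0000 0.0000
    outer loop
      vertex 8.23 8.34 0.00
      vertex 8.23 24.62 0.00
      vertex 8.23 24.62 18.25
    endloop
  endfacet
  facet normal 1.0000 0.0000 0.0000
    outer loop
      vertex 8.23 8.34 0.00
      vertex 8.23 24.62 18.25
      vertex 8.23 8.34 18.25
    endloop
  endfacet
  facet normal 0.0000 1.0000 0.0000
    outer loop
      vertex 8.23 24.62 0.00
      vertex 0.00 24.62 0.00
      vertex 0.00 24.62 18.25
    endloop
  endfacet
  facet normal 0.0000 1.0000 0.0000
    outer loop
      vertex 8.23 24.62 0.00
      vertex 0.00 24.62 18.25
      vertex 8.23 24.62 18.25
    endloop
  endfacet
  facet normal -1.0000 0.0000 0.0000
    outer loop
      vertex 0.00 24.62 0.00
      vertex 0.00 0.00 0.00
      vertex 0.00 0.00 18.25
    endloop
  endfacet
  facet normal -1.0000 0.0000 0.0000
    outer loop
      vertex 0.00 24.62 0.00
      vertex 0.00 0.00 18.25
      vertex 0.00 24.62 18.25
    endloop
  endfacet
endsolid part

The G0 Z moves step by Δz≈3.04 mm. Every layer's G1 loop is the same polygon, so the solid is a straight extrusion of it from z=0 to z≈18.2. Closing with flat bottom and top caps and triangulating gives 20 facets — an L-shaped prism: outer 25.3 × 24.6 mm, arm thicknesses ≈ 8.34 mm (horizontal) and 8.23 mm (vertical), extruded 18.2 mm in z.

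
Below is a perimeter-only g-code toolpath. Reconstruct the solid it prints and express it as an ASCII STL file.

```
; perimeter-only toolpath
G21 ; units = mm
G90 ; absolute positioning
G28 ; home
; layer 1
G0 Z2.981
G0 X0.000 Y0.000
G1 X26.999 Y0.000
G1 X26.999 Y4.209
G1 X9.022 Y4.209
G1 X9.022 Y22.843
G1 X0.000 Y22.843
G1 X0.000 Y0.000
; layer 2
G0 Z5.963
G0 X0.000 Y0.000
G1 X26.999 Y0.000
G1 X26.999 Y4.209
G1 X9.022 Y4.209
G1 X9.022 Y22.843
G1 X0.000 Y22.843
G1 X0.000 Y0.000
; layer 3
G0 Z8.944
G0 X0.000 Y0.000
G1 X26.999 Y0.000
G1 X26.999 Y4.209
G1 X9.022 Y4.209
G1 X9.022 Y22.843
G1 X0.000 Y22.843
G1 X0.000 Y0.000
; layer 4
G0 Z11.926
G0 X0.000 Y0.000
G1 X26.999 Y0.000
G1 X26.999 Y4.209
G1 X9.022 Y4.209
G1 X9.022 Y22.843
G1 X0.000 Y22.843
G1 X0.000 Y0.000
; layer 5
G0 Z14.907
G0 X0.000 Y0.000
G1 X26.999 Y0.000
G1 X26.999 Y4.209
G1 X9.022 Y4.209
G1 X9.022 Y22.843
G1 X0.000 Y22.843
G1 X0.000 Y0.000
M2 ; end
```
solid part
  facet normal 0.0000 0.0000 -1.0000
    outer loop
      vertex 26.999 4.209 0.000
      vertex 26.999 0.000 0.000
      vertex 0.000 0.000 0.000
    endloop
  endfacet
  facet normal 0.0000 0.0000 -1.0000
    outer loop
      vertex 9.022 4.209 0.000
      vertex 26.999 4.209 0.000
      vertex 0.000 0.000 0.000
    endloop
  endfacet
  facet normal 0.0000 0.0000 -1.0000
    outer loop
      vertex 9.022 22.843 0.000
      vertex 9.022 4.209 0.000
      vertex 0.000 0.000 0.000
    endloop
  endfacet
  facet normal 0.0000 0.0000 -1.0000
    outer loop
      vertex 0.000 22.843 0.000
      vertex 9.022 22.843 0.000
      vertex 0.000 0.000 0.000
    endloop
  endfacet
  facet normal 0.0000 0.0000 1.0000
    outer loop
      vertex 0.000 0.000 14.907
      vertex 26.999 0.000 14.907
      vertex 26.999 4.209 14.907
    endloop
  endfacet
  facet normal 0.0000 0.0000 1.0000
    outer loop
      vertex 0.000 0.000 14.907
      vertex 26.999 4.209 14.907
      vertex 9.022 4.209 14.907
    endloop
  endfacet
  facet normal 0.0000 0.0000 1.0000
    outer loop
      vertex 0.000 0.000 14.907
      vertex 9.022 4.209 14.907
      vertex 9.022 22.843 14.907
    endloop
  endfacet
  facet normal 0.0000 0.0000 1.0000
    outer loop
      vertex 0.000 0.000 14.907
      vertex 9.022 22.843 14.907
      vertex 0.000 22.843 14.907
    endloop
  endfacet
  facet normal 0.0000 -1.0000 0.0000
    outer loop
      vertex 0.000 0.000 0.000
      vertex 26.999 0.000 0.000
      vertex 26.999 0.000 14.907
    endloop
  endfacet
  facet normal 0.0000 -1.0000 0.0000
    outer loop
      vertex 0.000 0.000 0.000
      vertex 26.999 0.000 14.907
      vertex 0.000 0.000 14.907
    endloop
  endfacet
  facet normal 1.0000 0.0000 0.0000
    outer loop
      vertex 26.999 0.000 0.000
      vertex 26.999 4.209 0.000
      vertex 26.999 4.209 14.907
    endloop
  endfacet
  facet normal 1.0000 0.0000 0.0000
    outer loop
      vertex 26.999 0.000 0.000
      vertex 26.999 4.209 14.907
      vertex 26.999 0.000 14.907
    endloop
  endfacet
  facet normal 0.0000 1.0000 0.0000
    outer loop
      vertex 26.999 4.209 0.000
      vertex 9.022 4.209 0.000
      vertex 9.022 4.209 14.907
    endloop
  endfacet
  facet normal 0.0000 1.0000 0.0000
    outer loop
      vertex 26.999 4.209 0.000
      vertex 9.022 4.209 14.907
      vertex 26.999 4.209 14.907
    endloop
  endfacet
  facet normal 1.0000 0.0000 0.0000
    outer loop
      vertex 9.022 4.209 0.000
      vertex 9.022 22.843 0.000
      vertex 9.022 22.843 14.907
    endloop
  endfacet
  facet normal 1.0000 0.0000 0.0000
    outer loop
      vertex 9.022 4.209 0.000
      vertex 9.022 22.843 14.907
      vertex 9.022 4.209 14.907
    endloop
  endfacet
  facet normal 0.0000 1.0000 0.0000
    outer loop
      vertex 9.022 22.843 0.000
      vertex 0.000 22.843 0.000
      vertex 0.000 22.843 14.907
    endloop
  endfacet
  facet normal 0.0000 1.0000 0.0000
    outer loop
      vertex 9.022 22.843 0.000
      vertex 0.000 22.843 14.907
      vertex 9.022 22.843 14.907
    endloop
  endfacet
  facet normal -1.0000 0.0000 0.0000
    outer loop
      vertex 0.000 22.843 0.000
      vertex 0.000 0.000 0.000
      vertex 0.000 0.000 14.907
    endloop
  endfacet
  facet normal -1.0000 0.0000 0.0000
    outer loop
      vertex 0.000 22.843 0.000
      vertex 0.000 0.000 14.907
      vertex 0.000 22.843 14.907
    endloop
  endfacet
endsolid part

The G0 Z moves step by Δz≈2.981 mm. Every layer's G1 loop is the same polygon, so the solid is a straight extrusion of it from z=0 to z≈14.9. Closing with flat bottom and top caps and triangulating gives 20 facets — an L-shaped prism: outer 27 × 22.8 mm, arm thicknesses ≈ 4.21 mm (horizontal) and 9.02 mm (vertical), extruded 14.9 mm in z.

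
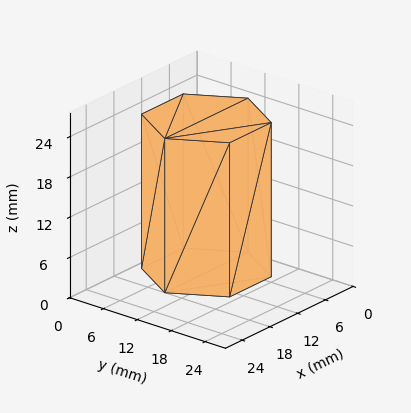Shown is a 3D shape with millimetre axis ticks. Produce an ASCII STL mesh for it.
Reading the render: the shape is a regular 6-sided prism (a cylinder approximated with 6 flat sides), circumscribed radius ≈ 9 mm, height ≈ 23 mm (dimensions read to the nearest mm from the axis ticks). For the STL, each face is triangulated and given an outward normal.

solid part
  facet normal 0.0000 0.0000 -1.0000
    outer loop
      vertex 4.500 16.794 0.000
      vertex 13.500 16.794 0.000
      vertex 18.000 9.000 0.000
    endloop
  endfacet
  facet normal 0.0000 0.0000 -1.0000
    outer loop
      vertex 0.000 9.000 0.000
      vertex 4.500 16.794 0.000
      vertex 18.000 9.000 0.000
    endloop
  endfacet
  facet normal 0.0000 0.0000 -1.0000
    outer loop
      vertex 4.500 1.206 0.000
      vertex 0.000 9.000 0.000
      vertex 18.000 9.000 0.000
    endloop
  endfacet
  facet normal 0.0000 0.0000 -1.0000
    outer loop
      vertex 13.500 1.206 0.000
      vertex 4.500 1.206 0.000
      vertex 18.000 9.000 0.000
    endloop
  endfacet
  facet normal 0.0000 0.0000 1.0000
    outer loop
      vertex 18.000 9.000 23.000
      vertex 13.500 16.794 23.000
      vertex 4.500 16.794 23.000
    endloop
  endfacet
  facet normal 0.0000 0.0000 1.0000
    outer loop
      vertex 18.000 9.000 23.000
      vertex 4.500 16.794 23.000
      vertex 0.000 9.000 23.000
    endloop
  endfacet
  facet normal 0.0000 0.0000 1.0000
    outer loop
      vertex 18.000 9.000 23.000
      vertex 0.000 9.000 23.000
      vertex 4.500 1.206 23.000
    endloop
  endfacet
  facet normal 0.0000 0.0000 1.0000
    outer loop
      vertex 18.000 9.000 23.000
      vertex 4.500 1.206 23.000
      vertex 13.500 1.206 23.000
    endloop
  endfacet
  facet normal 0.8660 0.5000 0.0000
    outer loop
      vertex 18.000 9.000 0.000
      vertex 13.500 16.794 0.000
      vertex 13.500 16.794 23.000
    endloop
  endfacet
  facet normal 0.8660 0.5000 0.0000
    outer loop
      vertex 18.000 9.000 0.000
      vertex 13.500 16.794 23.000
      vertex 18.000 9.000 23.000
    endloop
  endfacet
  facet normal 0.0000 1.0000 0.0000
    outer loop
      vertex 13.500 16.794 0.000
      vertex 4.500 16.794 0.000
      vertex 4.500 16.794 23.000
    endloop
  endfacet
  facet normal 0.0000 1.0000 0.0000
    outer loop
      vertex 13.500 16.794 0.000
      vertex 4.500 16.794 23.000
      vertex 13.500 16.794 23.000
    endloop
  endfacet
  facet normal -0.8660 0.5000 0.0000
    outer loop
      vertex 4.500 16.794 0.000
      vertex 0.000 9.000 0.000
      vertex 0.000 9.000 23.000
    endloop
  endfacet
  facet normal -0.8660 0.5000 0.0000
    outer loop
      vertex 4.500 16.794 0.000
      vertex 0.000 9.000 23.000
      vertex 4.500 16.794 23.000
    endloop
  endfacet
  facet normal -0.8660 -0.5000 0.0000
    outer loop
      vertex 0.000 9.000 0.000
      vertex 4.500 1.206 0.000
      vertex 4.500 1.206 23.000
    endloop
  endfacet
  facet normal -0.8660 -0.5000 0.0000
    outer loop
      vertex 0.000 9.000 0.000
      vertex 4.500 1.206 23.000
      vertex 0.000 9.000 23.000
    endloop
  endfacet
  facet normal 0.0000 -1.0000 0.0000
    outer loop
      vertex 4.500 1.206 0.000
      vertex 13.500 1.206 0.000
      vertex 13.500 1.206 23.000
    endloop
  endfacet
  facet normal 0.0000 -1.0000 0.0000
    outer loop
      vertex 4.500 1.206 0.000
      vertex 13.500 1.206 23.000
      vertex 4.500 1.206 23.000
    endloop
  endfacet
  facet normal 0.8660 -0.5000 0.0000
    outer loop
      vertex 13.500 1.206 0.000
      vertex 18.000 9.000 0.000
      vertex 18.000 9.000 23.000
    endloop
  endfacet
  facet normal 0.8660 -0.5000 0.0000
    outer loop
      vertex 13.500 1.206 0.000
      vertex 18.000 9.000 23.000
      vertex 13.500 1.206 23.000
    endloop
  endfacet
endsolid part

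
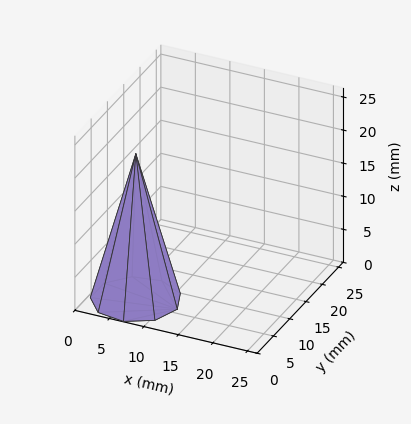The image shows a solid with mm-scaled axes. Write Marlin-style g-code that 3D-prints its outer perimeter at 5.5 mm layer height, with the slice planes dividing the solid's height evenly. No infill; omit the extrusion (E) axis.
Reading the render: the shape is a regular 9-sided pyramid, base circumscribed radius ≈ 6 mm, apex at z ≈ 22 mm (dimensions read to the nearest mm from the axis ticks). For the g-code, the solid's height is divided into equal slices at the stated Δz and each level perimeter traced with G1 moves after a G0 lift.

; perimeter-only toolpath
G21 ; units = mm
G90 ; absolute positioning
G28 ; home
; layer 1
G0 Z5.5
G0 X10.5 Y6.0
G1 X9.4 Y8.9
G1 X6.8 Y10.4
G1 X3.8 Y9.9
G1 X1.8 Y7.6
G1 X1.8 Y4.4
G1 X3.8 Y2.1
G1 X6.8 Y1.6
G1 X9.4 Y3.1
G1 X10.5 Y6.0
; layer 2
G0 Z11.0
G0 X9.0 Y6.0
G1 X8.3 Y8.0
G1 X6.5 Y8.9
G1 X4.5 Y8.6
G1 X3.2 Y7.0
G1 X3.2 Y5.0
G1 X4.5 Y3.4
G1 X6.5 Y3.0
G1 X8.3 Y4.0
G1 X9.0 Y6.0
; layer 3
G0 Z16.5
G0 X7.5 Y6.0
G1 X7.2 Y7.0
G1 X6.2 Y7.5
G1 X5.2 Y7.3
G1 X4.6 Y6.5
G1 X4.6 Y5.5
G1 X5.2 Y4.7
G1 X6.2 Y4.5
G1 X7.2 Y5.0
G1 X7.5 Y6.0
M2 ; end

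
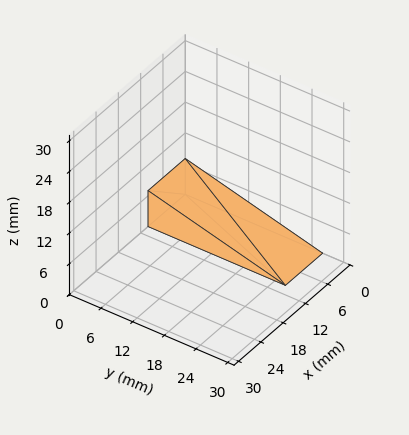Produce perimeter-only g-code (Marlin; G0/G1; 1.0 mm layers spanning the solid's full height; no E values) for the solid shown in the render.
Reading the render: the shape is a wedge (ramp): 10 × 26 mm base, rising to 7 mm along the y=0 edge and sloping linearly to z=0 at y=26 (dimensions read to the nearest mm from the axis ticks). For the g-code, the solid's height is divided into equal slices at the stated Δz and each level perimeter traced with G1 moves after a G0 lift.

; perimeter-only toolpath
G21 ; units = mm
G90 ; absolute positioning
G28 ; home
; layer 1
G0 Z1.0
G0 X0.0 Y0.0
G1 X10.0 Y0.0
G1 X10.0 Y22.3
G1 X0.0 Y22.3
G1 X0.0 Y0.0
; layer 2
G0 Z2.0
G0 X0.0 Y0.0
G1 X10.0 Y0.0
G1 X10.0 Y18.6
G1 X0.0 Y18.6
G1 X0.0 Y0.0
; layer 3
G0 Z3.0
G0 X0.0 Y0.0
G1 X10.0 Y0.0
G1 X10.0 Y14.9
G1 X0.0 Y14.9
G1 X0.0 Y0.0
; layer 4
G0 Z4.0
G0 X0.0 Y0.0
G1 X10.0 Y0.0
G1 X10.0 Y11.1
G1 X0.0 Y11.1
G1 X0.0 Y0.0
; layer 5
G0 Z5.0
G0 X0.0 Y0.0
G1 X10.0 Y0.0
G1 X10.0 Y7.4
G1 X0.0 Y7.4
G1 X0.0 Y0.0
; layer 6
G0 Z6.0
G0 X0.0 Y0.0
G1 X10.0 Y0.0
G1 X10.0 Y3.7
G1 X0.0 Y3.7
G1 X0.0 Y0.0
M2 ; end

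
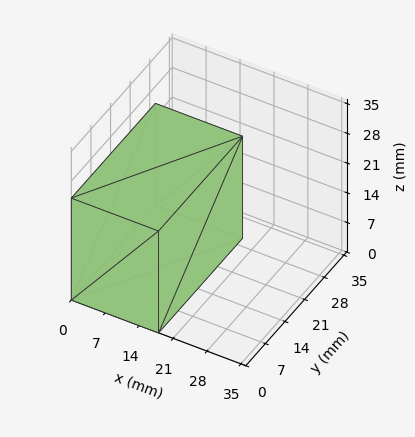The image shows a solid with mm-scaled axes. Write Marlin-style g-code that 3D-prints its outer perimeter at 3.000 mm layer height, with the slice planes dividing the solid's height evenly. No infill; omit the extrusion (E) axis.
Reading the render: the shape is a rectangular box, roughly 18 × 30 mm footprint and 24 mm tall (dimensions read to the nearest mm from the axis ticks). For the g-code, the solid's height is divided into equal slices at the stated Δz and each level perimeter traced with G1 moves after a G0 lift.

; perimeter-only toolpath
G21 ; units = mm
G90 ; absolute positioning
G28 ; home
; layer 1
G0 Z3.000
G0 X0.000 Y0.000
G1 X18.000 Y0.000
G1 X18.000 Y30.000
G1 X0.000 Y30.000
G1 X0.000 Y0.000
; layer 2
G0 Z6.000
G0 X0.000 Y0.000
G1 X18.000 Y0.000
G1 X18.000 Y30.000
G1 X0.000 Y30.000
G1 X0.000 Y0.000
; layer 3
G0 Z9.000
G0 X0.000 Y0.000
G1 X18.000 Y0.000
G1 X18.000 Y30.000
G1 X0.000 Y30.000
G1 X0.000 Y0.000
; layer 4
G0 Z12.000
G0 X0.000 Y0.000
G1 X18.000 Y0.000
G1 X18.000 Y30.000
G1 X0.000 Y30.000
G1 X0.000 Y0.000
; layer 5
G0 Z15.000
G0 X0.000 Y0.000
G1 X18.000 Y0.000
G1 X18.000 Y30.000
G1 X0.000 Y30.000
G1 X0.000 Y0.000
; layer 6
G0 Z18.000
G0 X0.000 Y0.000
G1 X18.000 Y0.000
G1 X18.000 Y30.000
G1 X0.000 Y30.000
G1 X0.000 Y0.000
; layer 7
G0 Z21.000
G0 X0.000 Y0.000
G1 X18.000 Y0.000
G1 X18.000 Y30.000
G1 X0.000 Y30.000
G1 X0.000 Y0.000
; layer 8
G0 Z24.000
G0 X0.000 Y0.000
G1 X18.000 Y0.000
G1 X18.000 Y30.000
G1 X0.000 Y30.000
G1 X0.000 Y0.000
M2 ; end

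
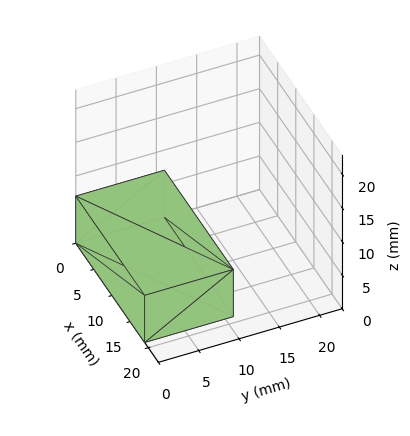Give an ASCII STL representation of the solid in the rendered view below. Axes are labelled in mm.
Reading the render: the shape is a rectangular box, roughly 19 × 11 mm footprint and 7 mm tall (dimensions read to the nearest mm from the axis ticks). For the STL, each face is triangulated and given an outward normal.

solid part
  facet normal 0.0000 0.0000 -1.0000
    outer loop
      vertex 19.000 11.000 0.000
      vertex 19.000 0.000 0.000
      vertex 0.000 0.000 0.000
    endloop
  endfacet
  facet normal 0.0000 0.0000 -1.0000
    outer loop
      vertex 0.000 11.000 0.000
      vertex 19.000 11.000 0.000
      vertex 0.000 0.000 0.000
    endloop
  endfacet
  facet normal 0.0000 0.0000 1.0000
    outer loop
      vertex 0.000 0.000 7.000
      vertex 19.000 0.000 7.000
      vertex 19.000 11.000 7.000
    endloop
  endfacet
  facet normal 0.0000 0.0000 1.0000
    outer loop
      vertex 0.000 0.000 7.000
      vertex 19.000 11.000 7.000
      vertex 0.000 11.000 7.000
    endloop
  endfacet
  facet normal 0.0000 -1.0000 0.0000
    outer loop
      vertex 0.000 0.000 0.000
      vertex 19.000 0.000 0.000
      vertex 19.000 0.000 7.000
    endloop
  endfacet
  facet normal 0.0000 -1.0000 0.0000
    outer loop
      vertex 0.000 0.000 0.000
      vertex 19.000 0.000 7.000
      vertex 0.000 0.000 7.000
    endloop
  endfacet
  facet normal 0.0000 1.0000 0.0000
    outer loop
      vertex 19.000 11.000 7.000
      vertex 19.000 11.000 0.000
      vertex 0.000 11.000 0.000
    endloop
  endfacet
  facet normal 0.0000 1.0000 0.0000
    outer loop
      vertex 0.000 11.000 7.000
      vertex 19.000 11.000 7.000
      vertex 0.000 11.000 0.000
    endloop
  endfacet
  facet normal -1.0000 0.0000 0.0000
    outer loop
      vertex 0.000 11.000 7.000
      vertex 0.000 11.000 0.000
      vertex 0.000 0.000 0.000
    endloop
  endfacet
  facet normal -1.0000 0.0000 0.0000
    outer loop
      vertex 0.000 0.000 7.000
      vertex 0.000 11.000 7.000
      vertex 0.000 0.000 0.000
    endloop
  endfacet
  facet normal 1.0000 0.0000 0.0000
    outer loop
      vertex 19.000 0.000 0.000
      vertex 19.000 11.000 0.000
      vertex 19.000 11.000 7.000
    endloop
  endfacet
  facet normal 1.0000 0.0000 0.0000
    outer loop
      vertex 19.000 0.000 0.000
      vertex 19.000 11.000 7.000
      vertex 19.000 0.000 7.000
    endloop
  endfacet
endsolid part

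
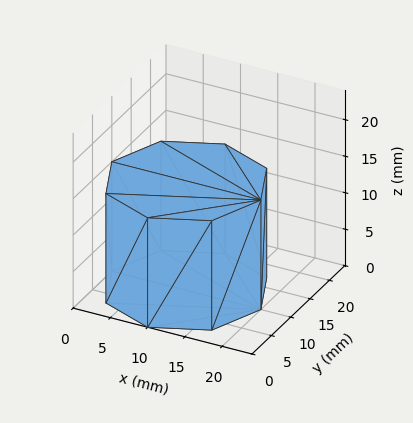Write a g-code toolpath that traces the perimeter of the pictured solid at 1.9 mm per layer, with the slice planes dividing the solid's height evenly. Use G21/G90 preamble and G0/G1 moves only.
Reading the render: the shape is a regular 8-sided prism (a cylinder approximated with 8 flat sides), circumscribed radius ≈ 10 mm, height ≈ 15 mm (dimensions read to the nearest mm from the axis ticks). For the g-code, the solid's height is divided into equal slices at the stated Δz and each level perimeter traced with G1 moves after a G0 lift.

; perimeter-only toolpath
G21 ; units = mm
G90 ; absolute positioning
G28 ; home
; layer 1
G0 Z1.9
G0 X20.0 Y10.0
G1 X17.1 Y17.1
G1 X10.0 Y20.0
G1 X2.9 Y17.1
G1 X0.0 Y10.0
G1 X2.9 Y2.9
G1 X10.0 Y0.0
G1 X17.1 Y2.9
G1 X20.0 Y10.0
; layer 2
G0 Z3.8
G0 X20.0 Y10.0
G1 X17.1 Y17.1
G1 X10.0 Y20.0
G1 X2.9 Y17.1
G1 X0.0 Y10.0
G1 X2.9 Y2.9
G1 X10.0 Y0.0
G1 X17.1 Y2.9
G1 X20.0 Y10.0
; layer 3
G0 Z5.6
G0 X20.0 Y10.0
G1 X17.1 Y17.1
G1 X10.0 Y20.0
G1 X2.9 Y17.1
G1 X0.0 Y10.0
G1 X2.9 Y2.9
G1 X10.0 Y0.0
G1 X17.1 Y2.9
G1 X20.0 Y10.0
; layer 4
G0 Z7.5
G0 X20.0 Y10.0
G1 X17.1 Y17.1
G1 X10.0 Y20.0
G1 X2.9 Y17.1
G1 X0.0 Y10.0
G1 X2.9 Y2.9
G1 X10.0 Y0.0
G1 X17.1 Y2.9
G1 X20.0 Y10.0
; layer 5
G0 Z9.4
G0 X20.0 Y10.0
G1 X17.1 Y17.1
G1 X10.0 Y20.0
G1 X2.9 Y17.1
G1 X0.0 Y10.0
G1 X2.9 Y2.9
G1 X10.0 Y0.0
G1 X17.1 Y2.9
G1 X20.0 Y10.0
; layer 6
G0 Z11.2
G0 X20.0 Y10.0
G1 X17.1 Y17.1
G1 X10.0 Y20.0
G1 X2.9 Y17.1
G1 X0.0 Y10.0
G1 X2.9 Y2.9
G1 X10.0 Y0.0
G1 X17.1 Y2.9
G1 X20.0 Y10.0
; layer 7
G0 Z13.1
G0 X20.0 Y10.0
G1 X17.1 Y17.1
G1 X10.0 Y20.0
G1 X2.9 Y17.1
G1 X0.0 Y10.0
G1 X2.9 Y2.9
G1 X10.0 Y0.0
G1 X17.1 Y2.9
G1 X20.0 Y10.0
; layer 8
G0 Z15.0
G0 X20.0 Y10.0
G1 X17.1 Y17.1
G1 X10.0 Y20.0
G1 X2.9 Y17.1
G1 X0.0 Y10.0
G1 X2.9 Y2.9
G1 X10.0 Y0.0
G1 X17.1 Y2.9
G1 X20.0 Y10.0
M2 ; end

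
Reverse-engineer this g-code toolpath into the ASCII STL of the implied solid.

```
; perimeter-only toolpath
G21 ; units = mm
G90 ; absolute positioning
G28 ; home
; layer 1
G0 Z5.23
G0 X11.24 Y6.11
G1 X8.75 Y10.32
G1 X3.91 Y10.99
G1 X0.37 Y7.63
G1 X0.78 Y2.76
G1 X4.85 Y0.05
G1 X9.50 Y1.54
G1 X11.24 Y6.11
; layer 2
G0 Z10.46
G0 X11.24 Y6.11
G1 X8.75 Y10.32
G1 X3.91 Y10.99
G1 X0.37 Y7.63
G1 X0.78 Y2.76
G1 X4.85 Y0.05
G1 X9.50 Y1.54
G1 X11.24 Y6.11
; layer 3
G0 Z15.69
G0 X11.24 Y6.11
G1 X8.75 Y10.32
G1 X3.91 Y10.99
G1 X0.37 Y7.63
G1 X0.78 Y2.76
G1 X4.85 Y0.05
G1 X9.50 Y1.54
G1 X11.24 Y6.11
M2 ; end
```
solid part
  facet normal 0.0000 0.0000 -1.0000
    outer loop
      vertex 3.91 10.99 0.00
      vertex 8.75 10.32 0.00
      vertex 11.24 6.11 0.00
    endloop
  endfacet
  facet normal 0.0000 0.0000 -1.0000
    outer loop
      vertex 0.37 7.63 0.00
      vertex 3.91 10.99 0.00
      vertex 11.24 6.11 0.00
    endloop
  endfacet
  facet normal 0.0000 0.0000 -1.0000
    outer loop
      vertex 0.78 2.76 0.00
      vertex 0.37 7.63 0.00
      vertex 11.24 6.11 0.00
    endloop
  endfacet
  facet normal 0.0000 0.0000 -1.0000
    outer loop
      vertex 4.85 0.05 0.00
      vertex 0.78 2.76 0.00
      vertex 11.24 6.11 0.00
    endloop
  endfacet
  facet normal 0.0000 0.0000 -1.0000
    outer loop
      vertex 9.50 1.54 0.00
      vertex 4.85 0.05 0.00
      vertex 11.24 6.11 0.00
    endloop
  endfacet
  facet normal 0.0000 0.0000 1.0000
    outer loop
      vertex 11.24 6.11 15.69
      vertex 8.75 10.32 15.69
      vertex 3.91 10.99 15.69
    endloop
  endfacet
  facet normal 0.0000 0.0000 1.0000
    outer loop
      vertex 11.24 6.11 15.69
      vertex 3.91 10.99 15.69
      vertex 0.37 7.63 15.69
    endloop
  endfacet
  facet normal 0.0000 0.0000 1.0000
    outer loop
      vertex 11.24 6.11 15.69
      vertex 0.37 7.63 15.69
      vertex 0.78 2.76 15.69
    endloop
  endfacet
  facet normal 0.0000 0.0000 1.0000
    outer loop
      vertex 11.24 6.11 15.69
      vertex 0.78 2.76 15.69
      vertex 4.85 0.05 15.69
    endloop
  endfacet
  facet normal 0.0000 0.0000 1.0000
    outer loop
      vertex 11.24 6.11 15.69
      vertex 4.85 0.05 15.69
      vertex 9.50 1.54 15.69
    endloop
  endfacet
  facet normal 0.8607 0.5091 0.0000
    outer loop
      vertex 11.24 6.11 0.00
      vertex 8.75 10.32 0.00
      vertex 8.75 10.32 15.69
    endloop
  endfacet
  facet normal 0.8607 0.5091 0.0000
    outer loop
      vertex 11.24 6.11 0.00
      vertex 8.75 10.32 15.69
      vertex 11.24 6.11 15.69
    endloop
  endfacet
  facet normal 0.1371 0.9906 0.0000
    outer loop
      vertex 8.75 10.32 0.00
      vertex 3.91 10.99 0.00
      vertex 3.91 10.99 15.69
    endloop
  endfacet
  facet normal 0.1371 0.9906 0.0000
    outer loop
      vertex 8.75 10.32 0.00
      vertex 3.91 10.99 15.69
      vertex 8.75 10.32 15.69
    endloop
  endfacet
  facet normal -0.6884 0.7253 0.0000
    outer loop
      vertex 3.91 10.99 0.00
      vertex 0.37 7.63 0.00
      vertex 0.37 7.63 15.69
    endloop
  endfacet
  facet normal -0.6884 0.7253 0.0000
    outer loop
      vertex 3.91 10.99 0.00
      vertex 0.37 7.63 15.69
      vertex 3.91 10.99 15.69
    endloop
  endfacet
  facet normal -0.9965 -0.0839 0.0000
    outer loop
      vertex 0.37 7.63 0.00
      vertex 0.78 2.76 0.00
      vertex 0.78 2.76 15.69
    endloop
  endfacet
  facet normal -0.9965 -0.0839 0.0000
    outer loop
      vertex 0.37 7.63 0.00
      vertex 0.78 2.76 15.69
      vertex 0.37 7.63 15.69
    endloop
  endfacet
  facet normal -0.5542 -0.8324 0.0000
    outer loop
      vertex 0.78 2.76 0.00
      vertex 4.85 0.05 0.00
      vertex 4.85 0.05 15.69
    endloop
  endfacet
  facet normal -0.5542 -0.8324 0.0000
    outer loop
      vertex 0.78 2.76 0.00
      vertex 4.85 0.05 15.69
      vertex 0.78 2.76 15.69
    endloop
  endfacet
  facet normal 0.3051 -0.9523 0.0000
    outer loop
      vertex 4.85 0.05 0.00
      vertex 9.50 1.54 0.00
      vertex 9.50 1.54 15.69
    endloop
  endfacet
  facet normal 0.3051 -0.9523 0.0000
    outer loop
      vertex 4.85 0.05 0.00
      vertex 9.50 1.54 15.69
      vertex 4.85 0.05 15.69
    endloop
  endfacet
  facet normal 0.9346 -0.3558 0.0000
    outer loop
      vertex 9.50 1.54 0.00
      vertex 11.24 6.11 0.00
      vertex 11.24 6.11 15.69
    endloop
  endfacet
  facet normal 0.9346 -0.3558 0.0000
    outer loop
      vertex 9.50 1.54 0.00
      vertex 11.24 6.11 15.69
      vertex 9.50 1.54 15.69
    endloop
  endfacet
endsolid part

The G0 Z moves step by Δz≈5.23 mm. Every layer's G1 loop is the same polygon, so the solid is a straight extrusion of it from z=0 to z≈15.7. Closing with flat bottom and top caps and triangulating gives 24 facets — a regular 7-sided prism (a cylinder approximated with 7 flat sides), circumscribed radius ≈ 5.63 mm, height ≈ 15.7 mm.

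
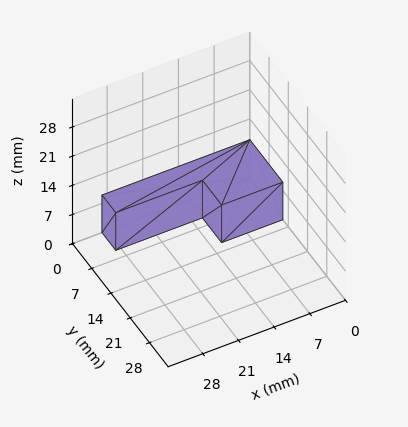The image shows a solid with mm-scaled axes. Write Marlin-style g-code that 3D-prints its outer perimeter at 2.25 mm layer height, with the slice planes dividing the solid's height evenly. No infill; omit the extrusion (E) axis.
Reading the render: the shape is an L-shaped prism: outer 29 × 12 mm, arm thicknesses ≈ 5 mm (horizontal) and 12 mm (vertical), extruded 9 mm in z (dimensions read to the nearest mm from the axis ticks). For the g-code, the solid's height is divided into equal slices at the stated Δz and each level perimeter traced with G1 moves after a G0 lift.

; perimeter-only toolpath
G21 ; units = mm
G90 ; absolute positioning
G28 ; home
; layer 1
G0 Z2.25
G0 X0.00 Y0.00
G1 X29.00 Y0.00
G1 X29.00 Y5.00
G1 X12.00 Y5.00
G1 X12.00 Y12.00
G1 X0.00 Y12.00
G1 X0.00 Y0.00
; layer 2
G0 Z4.50
G0 X0.00 Y0.00
G1 X29.00 Y0.00
G1 X29.00 Y5.00
G1 X12.00 Y5.00
G1 X12.00 Y12.00
G1 X0.00 Y12.00
G1 X0.00 Y0.00
; layer 3
G0 Z6.75
G0 X0.00 Y0.00
G1 X29.00 Y0.00
G1 X29.00 Y5.00
G1 X12.00 Y5.00
G1 X12.00 Y12.00
G1 X0.00 Y12.00
G1 X0.00 Y0.00
; layer 4
G0 Z9.00
G0 X0.00 Y0.00
G1 X29.00 Y0.00
G1 X29.00 Y5.00
G1 X12.00 Y5.00
G1 X12.00 Y12.00
G1 X0.00 Y12.00
G1 X0.00 Y0.00
M2 ; end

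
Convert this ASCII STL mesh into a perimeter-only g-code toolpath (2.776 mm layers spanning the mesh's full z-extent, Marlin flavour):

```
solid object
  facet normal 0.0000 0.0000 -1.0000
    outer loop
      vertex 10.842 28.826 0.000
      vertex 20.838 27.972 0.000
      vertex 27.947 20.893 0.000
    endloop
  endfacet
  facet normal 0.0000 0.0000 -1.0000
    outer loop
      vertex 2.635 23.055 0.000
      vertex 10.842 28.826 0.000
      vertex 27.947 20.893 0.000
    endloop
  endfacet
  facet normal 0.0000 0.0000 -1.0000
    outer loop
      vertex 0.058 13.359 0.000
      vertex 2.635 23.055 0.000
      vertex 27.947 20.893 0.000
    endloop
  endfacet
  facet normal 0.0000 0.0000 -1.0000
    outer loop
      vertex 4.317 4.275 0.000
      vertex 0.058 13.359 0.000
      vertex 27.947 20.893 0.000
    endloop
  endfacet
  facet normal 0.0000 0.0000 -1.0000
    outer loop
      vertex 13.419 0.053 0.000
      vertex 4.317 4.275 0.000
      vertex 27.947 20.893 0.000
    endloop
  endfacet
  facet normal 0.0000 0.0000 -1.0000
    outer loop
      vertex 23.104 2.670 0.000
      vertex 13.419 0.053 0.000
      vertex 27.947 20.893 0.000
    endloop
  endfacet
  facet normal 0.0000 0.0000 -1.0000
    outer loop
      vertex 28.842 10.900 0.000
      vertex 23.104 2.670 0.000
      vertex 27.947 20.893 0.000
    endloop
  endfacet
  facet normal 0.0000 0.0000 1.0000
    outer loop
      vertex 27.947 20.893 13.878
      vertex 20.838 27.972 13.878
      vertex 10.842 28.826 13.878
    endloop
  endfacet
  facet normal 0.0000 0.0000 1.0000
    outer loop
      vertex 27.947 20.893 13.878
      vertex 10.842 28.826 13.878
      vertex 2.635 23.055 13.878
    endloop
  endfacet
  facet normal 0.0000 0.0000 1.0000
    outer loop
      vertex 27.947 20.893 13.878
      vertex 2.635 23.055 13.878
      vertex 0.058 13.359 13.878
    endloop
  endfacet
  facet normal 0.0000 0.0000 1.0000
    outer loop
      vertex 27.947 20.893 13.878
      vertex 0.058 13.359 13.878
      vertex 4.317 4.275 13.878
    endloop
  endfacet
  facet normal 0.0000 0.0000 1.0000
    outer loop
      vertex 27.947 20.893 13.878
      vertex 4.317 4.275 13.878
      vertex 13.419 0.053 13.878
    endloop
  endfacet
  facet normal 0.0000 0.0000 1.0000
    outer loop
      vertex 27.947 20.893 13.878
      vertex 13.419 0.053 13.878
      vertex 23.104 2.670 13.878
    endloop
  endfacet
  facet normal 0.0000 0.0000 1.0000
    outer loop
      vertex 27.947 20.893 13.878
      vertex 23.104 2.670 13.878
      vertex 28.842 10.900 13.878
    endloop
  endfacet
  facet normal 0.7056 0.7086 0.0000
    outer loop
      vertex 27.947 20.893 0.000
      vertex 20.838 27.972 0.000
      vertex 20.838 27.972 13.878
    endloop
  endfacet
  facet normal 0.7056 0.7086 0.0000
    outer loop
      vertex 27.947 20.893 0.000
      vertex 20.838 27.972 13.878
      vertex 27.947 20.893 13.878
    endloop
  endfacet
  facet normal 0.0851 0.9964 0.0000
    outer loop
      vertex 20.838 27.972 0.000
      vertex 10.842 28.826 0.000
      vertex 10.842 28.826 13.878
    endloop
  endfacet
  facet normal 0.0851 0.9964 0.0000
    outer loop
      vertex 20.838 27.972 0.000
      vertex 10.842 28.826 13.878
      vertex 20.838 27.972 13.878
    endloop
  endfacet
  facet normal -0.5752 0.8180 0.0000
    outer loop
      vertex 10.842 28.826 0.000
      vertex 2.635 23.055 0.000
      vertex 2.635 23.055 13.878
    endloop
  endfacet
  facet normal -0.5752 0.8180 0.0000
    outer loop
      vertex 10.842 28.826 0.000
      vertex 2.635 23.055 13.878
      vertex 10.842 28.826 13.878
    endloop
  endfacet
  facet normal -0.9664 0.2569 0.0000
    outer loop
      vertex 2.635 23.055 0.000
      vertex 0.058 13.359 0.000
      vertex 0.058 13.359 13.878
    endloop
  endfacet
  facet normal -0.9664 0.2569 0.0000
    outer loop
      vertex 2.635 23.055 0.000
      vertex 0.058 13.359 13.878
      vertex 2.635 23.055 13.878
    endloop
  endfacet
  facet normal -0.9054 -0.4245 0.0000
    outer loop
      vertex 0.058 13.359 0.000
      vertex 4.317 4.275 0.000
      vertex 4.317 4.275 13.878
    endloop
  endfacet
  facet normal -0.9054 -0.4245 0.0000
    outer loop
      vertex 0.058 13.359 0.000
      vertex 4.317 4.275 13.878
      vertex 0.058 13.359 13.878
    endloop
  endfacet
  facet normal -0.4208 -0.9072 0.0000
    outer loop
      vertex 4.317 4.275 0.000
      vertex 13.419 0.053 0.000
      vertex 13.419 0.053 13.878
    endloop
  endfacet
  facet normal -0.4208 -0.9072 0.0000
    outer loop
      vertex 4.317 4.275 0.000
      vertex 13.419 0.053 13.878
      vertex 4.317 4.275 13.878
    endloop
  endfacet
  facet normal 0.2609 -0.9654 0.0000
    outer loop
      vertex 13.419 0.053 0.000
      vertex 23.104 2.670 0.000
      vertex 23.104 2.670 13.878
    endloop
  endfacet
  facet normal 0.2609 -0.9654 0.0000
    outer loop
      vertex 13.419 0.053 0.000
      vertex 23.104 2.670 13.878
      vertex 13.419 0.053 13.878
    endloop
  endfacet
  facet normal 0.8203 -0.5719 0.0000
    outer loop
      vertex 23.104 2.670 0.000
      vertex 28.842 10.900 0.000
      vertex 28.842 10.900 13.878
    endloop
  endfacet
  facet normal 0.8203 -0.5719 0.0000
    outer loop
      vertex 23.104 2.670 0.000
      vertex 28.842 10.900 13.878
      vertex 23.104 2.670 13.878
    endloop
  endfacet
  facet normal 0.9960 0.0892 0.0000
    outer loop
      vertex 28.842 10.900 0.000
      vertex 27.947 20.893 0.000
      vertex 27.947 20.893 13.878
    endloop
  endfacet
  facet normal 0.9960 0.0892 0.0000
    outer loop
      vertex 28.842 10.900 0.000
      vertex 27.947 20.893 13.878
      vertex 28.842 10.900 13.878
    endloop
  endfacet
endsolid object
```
; perimeter-only toolpath
G21 ; units = mm
G90 ; absolute positioning
G28 ; home
; layer 1
G0 Z2.776
G0 X27.947 Y20.893
G1 X20.838 Y27.972
G1 X10.842 Y28.826
G1 X2.635 Y23.055
G1 X0.058 Y13.359
G1 X4.317 Y4.275
G1 X13.419 Y0.053
G1 X23.104 Y2.670
G1 X28.842 Y10.900
G1 X27.947 Y20.893
; layer 2
G0 Z5.551
G0 X27.947 Y20.893
G1 X20.838 Y27.972
G1 X10.842 Y28.826
G1 X2.635 Y23.055
G1 X0.058 Y13.359
G1 X4.317 Y4.275
G1 X13.419 Y0.053
G1 X23.104 Y2.670
G1 X28.842 Y10.900
G1 X27.947 Y20.893
; layer 3
G0 Z8.327
G0 X27.947 Y20.893
G1 X20.838 Y27.972
G1 X10.842 Y28.826
G1 X2.635 Y23.055
G1 X0.058 Y13.359
G1 X4.317 Y4.275
G1 X13.419 Y0.053
G1 X23.104 Y2.670
G1 X28.842 Y10.900
G1 X27.947 Y20.893
; layer 4
G0 Z11.102
G0 X27.947 Y20.893
G1 X20.838 Y27.972
G1 X10.842 Y28.826
G1 X2.635 Y23.055
G1 X0.058 Y13.359
G1 X4.317 Y4.275
G1 X13.419 Y0.053
G1 X23.104 Y2.670
G1 X28.842 Y10.900
G1 X27.947 Y20.893
; layer 5
G0 Z13.878
G0 X27.947 Y20.893
G1 X20.838 Y27.972
G1 X10.842 Y28.826
G1 X2.635 Y23.055
G1 X0.058 Y13.359
G1 X4.317 Y4.275
G1 X13.419 Y0.053
G1 X23.104 Y2.670
G1 X28.842 Y10.900
G1 X27.947 Y20.893
M2 ; end

The solid is a regular 9-sided prism (a cylinder approximated with 9 flat sides), circumscribed radius ≈ 14.7 mm, height ≈ 13.9 mm. Slicing at Δz = 2.776 mm — 5 equal slices spanning the solid's height, so layer i sits at z = i·h/5 — gives 5 non-empty perimeters. Each is a 9-segment closed polygon; G0 lifts to the layer z and rapids to the start vertex, then G1 traces the edges.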